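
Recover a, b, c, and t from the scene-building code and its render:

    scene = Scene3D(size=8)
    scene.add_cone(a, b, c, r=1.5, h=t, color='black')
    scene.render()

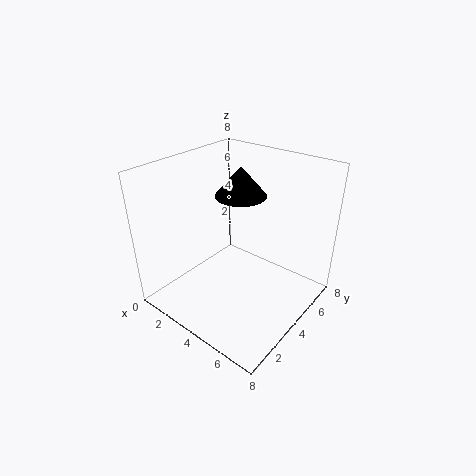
a = 3
b = 5.5
c = 5.75
t = 1.75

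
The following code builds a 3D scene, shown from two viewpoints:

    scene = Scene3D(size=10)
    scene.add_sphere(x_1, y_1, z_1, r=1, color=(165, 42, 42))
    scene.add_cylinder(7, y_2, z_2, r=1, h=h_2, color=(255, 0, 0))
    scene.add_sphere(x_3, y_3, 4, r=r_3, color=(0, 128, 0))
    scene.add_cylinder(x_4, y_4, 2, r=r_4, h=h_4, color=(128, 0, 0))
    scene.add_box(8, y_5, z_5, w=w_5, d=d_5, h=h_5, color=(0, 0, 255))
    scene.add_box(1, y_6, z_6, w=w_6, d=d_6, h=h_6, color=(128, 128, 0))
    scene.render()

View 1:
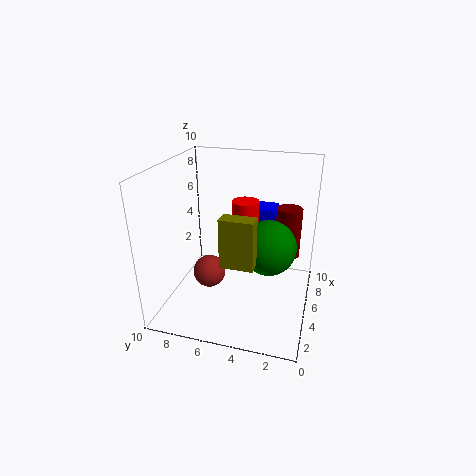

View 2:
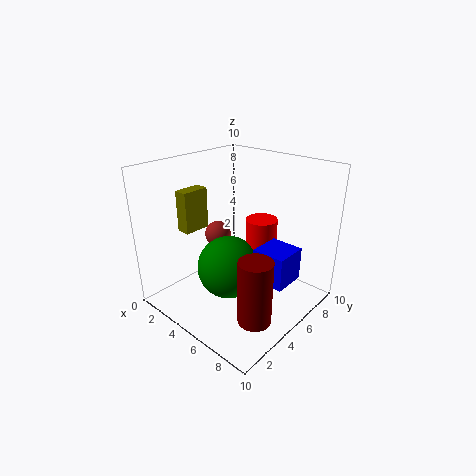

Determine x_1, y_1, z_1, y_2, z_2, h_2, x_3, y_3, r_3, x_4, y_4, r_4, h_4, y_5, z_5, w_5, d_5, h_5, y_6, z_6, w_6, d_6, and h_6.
x_1 = 2
y_1 = 6
z_1 = 4
y_2 = 5
z_2 = 4
h_2 = 3
x_3 = 6
y_3 = 3
r_3 = 2
x_4 = 9
y_4 = 2
r_4 = 1
h_4 = 4
y_5 = 3
z_5 = 4
w_5 = 2
d_5 = 2
h_5 = 2
y_6 = 3
z_6 = 5
w_6 = 1
d_6 = 2
h_6 = 3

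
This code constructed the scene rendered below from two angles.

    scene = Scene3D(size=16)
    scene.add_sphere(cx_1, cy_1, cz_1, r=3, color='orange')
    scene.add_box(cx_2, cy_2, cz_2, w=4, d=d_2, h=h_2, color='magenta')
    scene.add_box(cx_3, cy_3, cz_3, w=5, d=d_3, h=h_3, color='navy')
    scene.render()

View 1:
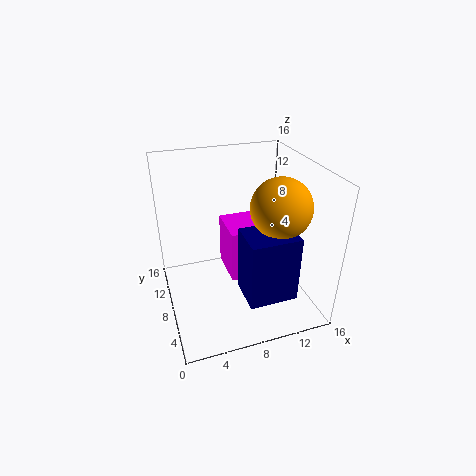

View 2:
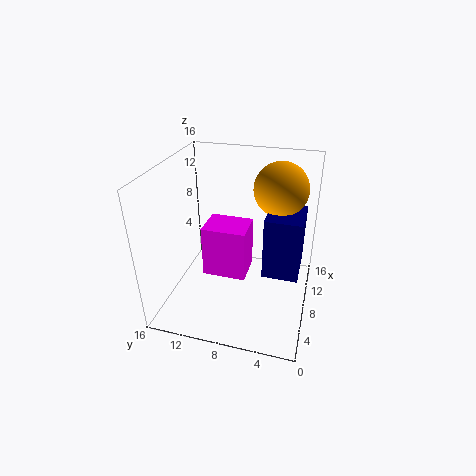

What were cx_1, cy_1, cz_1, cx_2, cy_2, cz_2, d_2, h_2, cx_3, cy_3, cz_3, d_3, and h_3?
cx_1 = 11, cy_1 = 4, cz_1 = 13, cx_2 = 7, cy_2 = 7, cz_2 = 3, d_2 = 5, h_2 = 6, cx_3 = 7, cy_3 = 1, cz_3 = 4, d_3 = 4, h_3 = 7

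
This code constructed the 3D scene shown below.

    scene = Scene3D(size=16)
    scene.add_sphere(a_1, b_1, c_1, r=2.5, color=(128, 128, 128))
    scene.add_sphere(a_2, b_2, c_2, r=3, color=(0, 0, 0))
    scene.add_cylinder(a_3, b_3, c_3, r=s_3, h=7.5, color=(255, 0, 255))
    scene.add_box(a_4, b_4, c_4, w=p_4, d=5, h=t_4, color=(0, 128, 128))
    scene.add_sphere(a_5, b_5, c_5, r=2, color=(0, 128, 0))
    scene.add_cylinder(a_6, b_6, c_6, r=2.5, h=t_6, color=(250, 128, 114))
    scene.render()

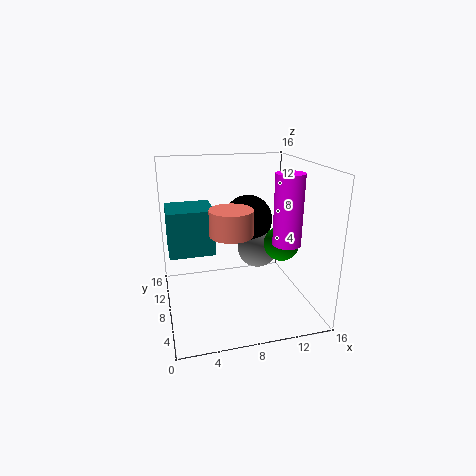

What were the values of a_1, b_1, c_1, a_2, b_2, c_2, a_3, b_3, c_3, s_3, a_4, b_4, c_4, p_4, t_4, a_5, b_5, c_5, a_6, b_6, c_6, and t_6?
a_1 = 11.5, b_1 = 11.5, c_1 = 5, a_2 = 10.5, b_2 = 12.5, c_2 = 8.5, a_3 = 12.5, b_3 = 5, c_3 = 8, s_3 = 1.5, a_4 = 0.5, b_4 = 10.5, c_4 = 5, p_4 = 5.5, t_4 = 5.5, a_5 = 13, b_5 = 7.5, c_5 = 7, a_6 = 7.5, b_6 = 9, c_6 = 8, t_6 = 3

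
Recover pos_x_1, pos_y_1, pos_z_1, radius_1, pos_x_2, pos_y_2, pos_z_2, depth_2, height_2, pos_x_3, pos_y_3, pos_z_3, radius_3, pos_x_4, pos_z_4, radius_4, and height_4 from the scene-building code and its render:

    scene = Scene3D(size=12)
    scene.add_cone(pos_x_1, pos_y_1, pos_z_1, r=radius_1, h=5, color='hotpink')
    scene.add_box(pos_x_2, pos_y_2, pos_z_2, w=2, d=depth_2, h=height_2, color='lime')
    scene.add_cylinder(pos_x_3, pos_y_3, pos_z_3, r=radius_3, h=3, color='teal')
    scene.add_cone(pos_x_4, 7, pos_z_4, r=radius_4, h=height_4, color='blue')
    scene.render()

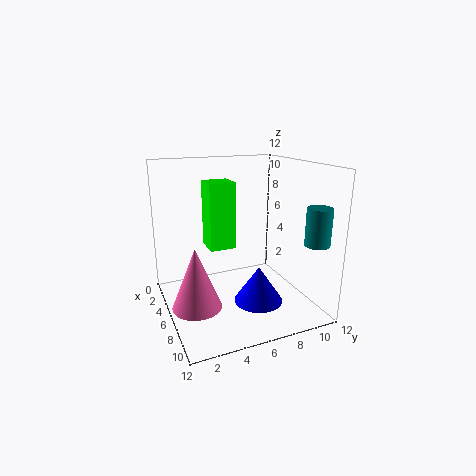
pos_x_1 = 7, pos_y_1 = 2, pos_z_1 = 1, radius_1 = 2, pos_x_2 = 6, pos_y_2 = 3, pos_z_2 = 6, depth_2 = 2, height_2 = 5, pos_x_3 = 10, pos_y_3 = 11, pos_z_3 = 6, radius_3 = 1, pos_x_4 = 8, pos_z_4 = 1, radius_4 = 2, height_4 = 3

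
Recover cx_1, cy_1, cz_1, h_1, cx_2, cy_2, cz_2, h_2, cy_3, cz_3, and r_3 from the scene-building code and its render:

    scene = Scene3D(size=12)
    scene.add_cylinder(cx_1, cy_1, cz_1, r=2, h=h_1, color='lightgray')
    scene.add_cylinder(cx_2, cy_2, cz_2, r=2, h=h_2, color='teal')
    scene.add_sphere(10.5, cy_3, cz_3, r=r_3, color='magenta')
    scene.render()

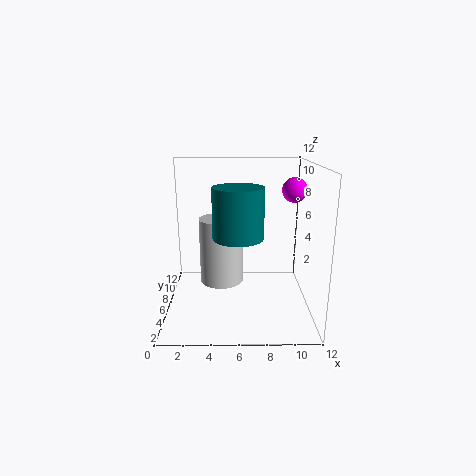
cx_1 = 4.5; cy_1 = 8.5; cz_1 = 1; h_1 = 6; cx_2 = 6; cy_2 = 4.5; cz_2 = 6.5; h_2 = 4; cy_3 = 6; cz_3 = 10; r_3 = 1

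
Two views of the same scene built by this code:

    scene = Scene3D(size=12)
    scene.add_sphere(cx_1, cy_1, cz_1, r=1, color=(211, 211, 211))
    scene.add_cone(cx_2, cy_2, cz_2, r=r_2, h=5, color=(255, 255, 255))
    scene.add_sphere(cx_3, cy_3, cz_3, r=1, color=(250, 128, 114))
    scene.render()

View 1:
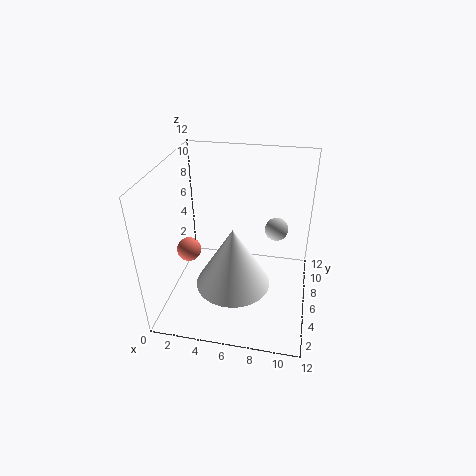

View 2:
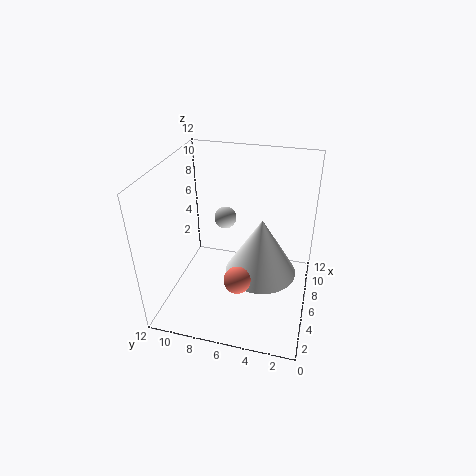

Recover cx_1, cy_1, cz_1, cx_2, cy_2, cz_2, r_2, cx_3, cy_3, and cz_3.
cx_1 = 9; cy_1 = 8; cz_1 = 6; cx_2 = 6; cy_2 = 4; cz_2 = 3; r_2 = 3; cx_3 = 2; cy_3 = 5; cz_3 = 5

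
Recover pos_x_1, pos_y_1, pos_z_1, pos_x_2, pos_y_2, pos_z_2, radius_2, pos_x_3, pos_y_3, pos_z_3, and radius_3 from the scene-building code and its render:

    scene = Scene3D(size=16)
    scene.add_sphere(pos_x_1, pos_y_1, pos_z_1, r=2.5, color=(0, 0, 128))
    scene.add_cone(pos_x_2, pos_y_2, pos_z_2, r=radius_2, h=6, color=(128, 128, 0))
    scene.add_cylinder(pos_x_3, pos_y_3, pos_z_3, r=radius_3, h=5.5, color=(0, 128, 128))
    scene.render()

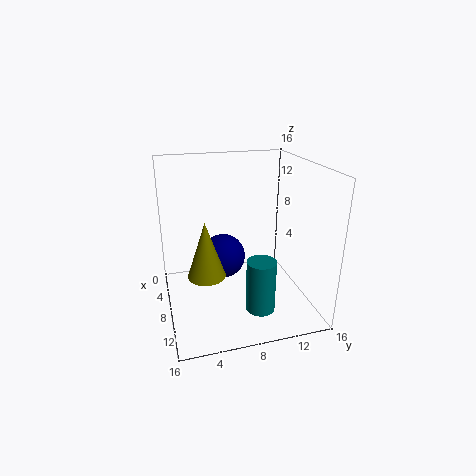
pos_x_1 = 7
pos_y_1 = 6.5
pos_z_1 = 5.5
pos_x_2 = 10
pos_y_2 = 4
pos_z_2 = 5
radius_2 = 2
pos_x_3 = 13
pos_y_3 = 9
pos_z_3 = 2
radius_3 = 1.5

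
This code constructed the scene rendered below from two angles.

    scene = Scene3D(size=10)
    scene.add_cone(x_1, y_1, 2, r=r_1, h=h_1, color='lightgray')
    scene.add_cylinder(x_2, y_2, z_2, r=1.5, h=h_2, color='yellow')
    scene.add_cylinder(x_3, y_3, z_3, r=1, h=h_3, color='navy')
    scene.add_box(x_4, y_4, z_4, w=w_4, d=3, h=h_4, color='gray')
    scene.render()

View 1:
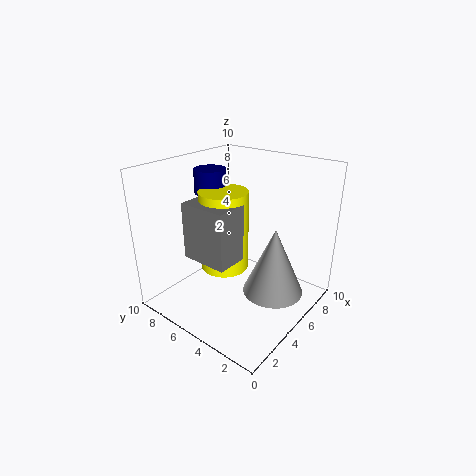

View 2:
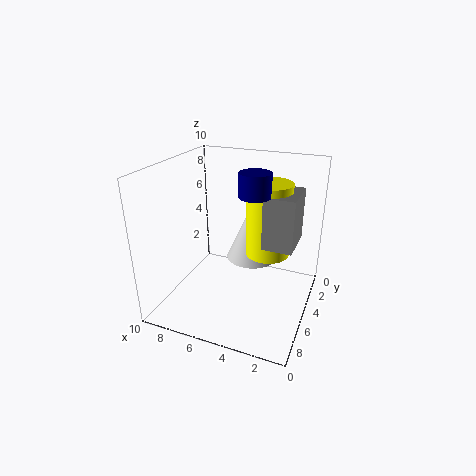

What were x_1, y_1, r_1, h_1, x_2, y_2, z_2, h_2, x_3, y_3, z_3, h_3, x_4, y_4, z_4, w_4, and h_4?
x_1 = 5, y_1 = 2, r_1 = 2, h_1 = 4.5, x_2 = 3, y_2 = 4.5, z_2 = 4, h_2 = 5, x_3 = 3.5, y_3 = 6, z_3 = 8.5, h_3 = 1.5, x_4 = 1, y_4 = 3, z_4 = 5, w_4 = 2, h_4 = 3.5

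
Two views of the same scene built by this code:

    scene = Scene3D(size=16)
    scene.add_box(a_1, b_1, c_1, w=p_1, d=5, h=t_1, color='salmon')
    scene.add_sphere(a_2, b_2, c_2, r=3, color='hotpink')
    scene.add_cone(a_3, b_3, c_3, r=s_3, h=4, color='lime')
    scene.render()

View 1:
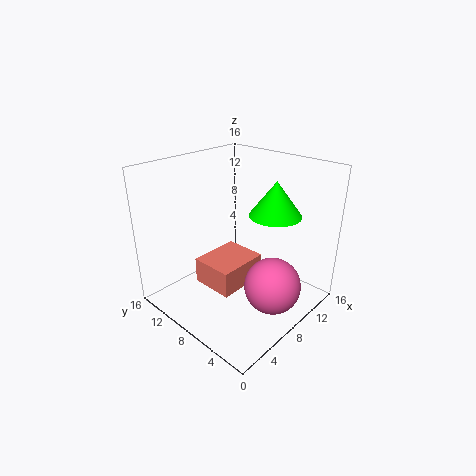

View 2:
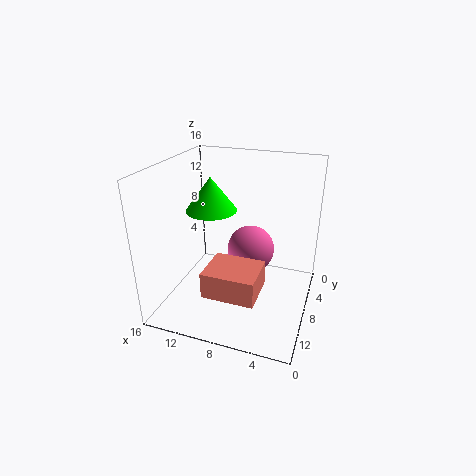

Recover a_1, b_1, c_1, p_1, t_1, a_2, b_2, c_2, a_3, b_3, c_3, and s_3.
a_1 = 5
b_1 = 7
c_1 = 2
p_1 = 6
t_1 = 3
a_2 = 8
b_2 = 3
c_2 = 4
a_3 = 12
b_3 = 6
c_3 = 10
s_3 = 3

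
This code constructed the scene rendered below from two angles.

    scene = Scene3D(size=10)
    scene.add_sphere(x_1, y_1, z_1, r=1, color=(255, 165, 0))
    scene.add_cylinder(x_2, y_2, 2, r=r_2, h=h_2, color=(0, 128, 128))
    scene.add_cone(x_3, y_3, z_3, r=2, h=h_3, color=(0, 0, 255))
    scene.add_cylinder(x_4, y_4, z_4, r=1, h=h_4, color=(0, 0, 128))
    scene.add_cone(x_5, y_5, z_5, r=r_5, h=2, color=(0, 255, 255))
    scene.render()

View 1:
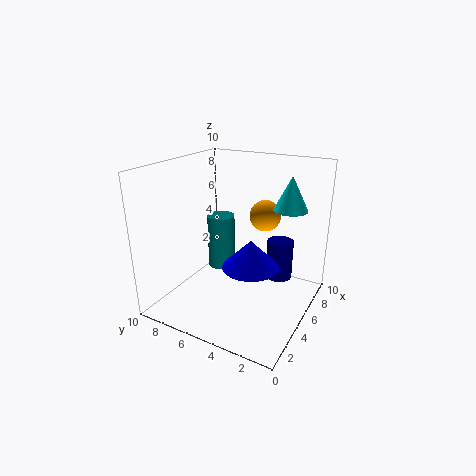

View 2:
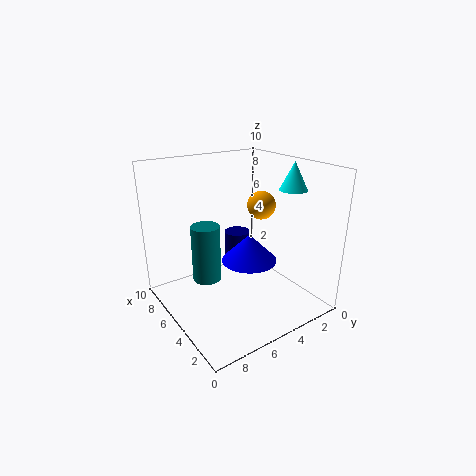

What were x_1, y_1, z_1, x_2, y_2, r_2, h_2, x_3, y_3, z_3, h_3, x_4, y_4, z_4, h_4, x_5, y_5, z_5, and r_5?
x_1 = 5, y_1 = 3, z_1 = 7, x_2 = 6, y_2 = 7, r_2 = 1, h_2 = 4, x_3 = 5, y_3 = 4, z_3 = 3, h_3 = 2, x_4 = 8, y_4 = 3, z_4 = 1, h_4 = 3, x_5 = 4, y_5 = 1, z_5 = 8, r_5 = 1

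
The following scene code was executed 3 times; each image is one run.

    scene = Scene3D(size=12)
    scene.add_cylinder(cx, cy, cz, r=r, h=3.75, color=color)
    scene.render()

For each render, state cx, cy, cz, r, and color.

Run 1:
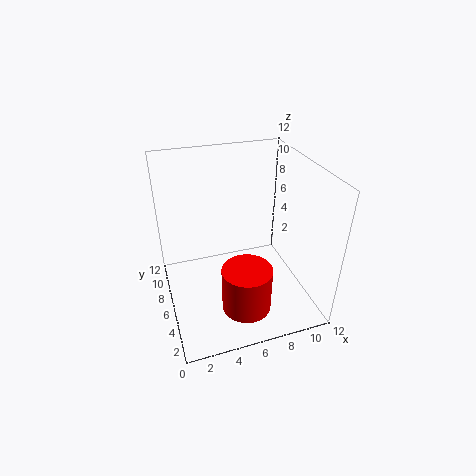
cx = 5.75; cy = 3; cz = 1.25; r = 2; color = 'red'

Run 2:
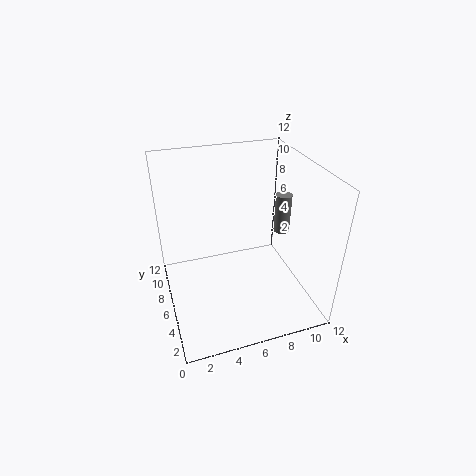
cx = 11.25; cy = 8.5; cz = 4.25; r = 0.75; color = 'gray'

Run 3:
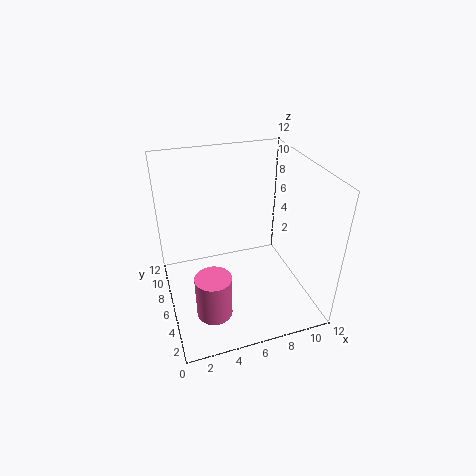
cx = 3.25; cy = 4; cz = 0.25; r = 1.5; color = 'hotpink'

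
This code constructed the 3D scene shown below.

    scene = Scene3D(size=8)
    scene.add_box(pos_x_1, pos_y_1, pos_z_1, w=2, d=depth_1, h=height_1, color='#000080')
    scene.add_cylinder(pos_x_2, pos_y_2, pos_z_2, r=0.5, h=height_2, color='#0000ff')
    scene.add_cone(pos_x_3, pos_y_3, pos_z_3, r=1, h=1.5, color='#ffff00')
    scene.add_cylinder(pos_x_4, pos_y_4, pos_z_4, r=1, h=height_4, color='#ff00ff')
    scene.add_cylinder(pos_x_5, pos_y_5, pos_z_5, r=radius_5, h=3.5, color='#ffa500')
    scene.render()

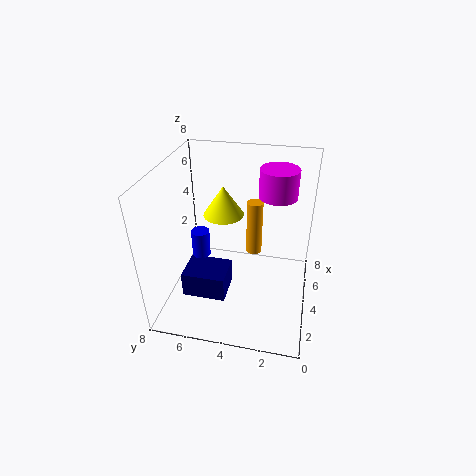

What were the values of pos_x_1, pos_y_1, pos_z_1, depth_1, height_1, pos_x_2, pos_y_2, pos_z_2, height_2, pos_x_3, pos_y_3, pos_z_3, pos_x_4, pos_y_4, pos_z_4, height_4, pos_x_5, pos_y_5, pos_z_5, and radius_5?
pos_x_1 = 2.5, pos_y_1 = 4.5, pos_z_1 = 0.5, depth_1 = 2.5, height_1 = 1.5, pos_x_2 = 3.5, pos_y_2 = 6, pos_z_2 = 3, height_2 = 1.5, pos_x_3 = 3, pos_y_3 = 4.5, pos_z_3 = 6, pos_x_4 = 4.5, pos_y_4 = 2, pos_z_4 = 6.5, height_4 = 1.5, pos_x_5 = 6.5, pos_y_5 = 3.5, pos_z_5 = 1.5, radius_5 = 0.5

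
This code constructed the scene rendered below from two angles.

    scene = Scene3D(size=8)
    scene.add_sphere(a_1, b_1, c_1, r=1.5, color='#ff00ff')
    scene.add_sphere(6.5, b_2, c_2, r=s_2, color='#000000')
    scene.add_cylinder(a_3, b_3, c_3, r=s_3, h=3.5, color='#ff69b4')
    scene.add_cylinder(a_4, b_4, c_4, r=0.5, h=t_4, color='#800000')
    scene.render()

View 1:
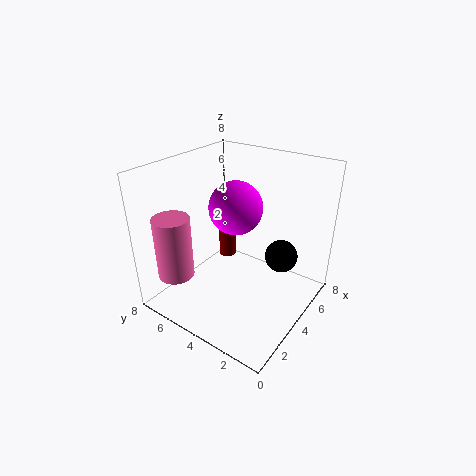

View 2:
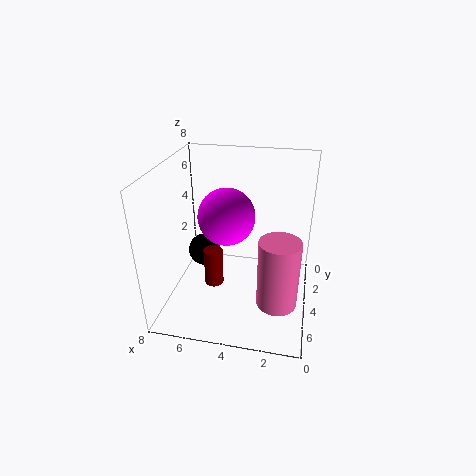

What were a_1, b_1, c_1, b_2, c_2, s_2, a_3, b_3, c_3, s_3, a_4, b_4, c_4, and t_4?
a_1 = 4.5; b_1 = 4.5; c_1 = 5.5; b_2 = 2.5; c_2 = 2; s_2 = 1; a_3 = 1.5; b_3 = 6.5; c_3 = 2; s_3 = 1; a_4 = 5; b_4 = 5.5; c_4 = 2; t_4 = 2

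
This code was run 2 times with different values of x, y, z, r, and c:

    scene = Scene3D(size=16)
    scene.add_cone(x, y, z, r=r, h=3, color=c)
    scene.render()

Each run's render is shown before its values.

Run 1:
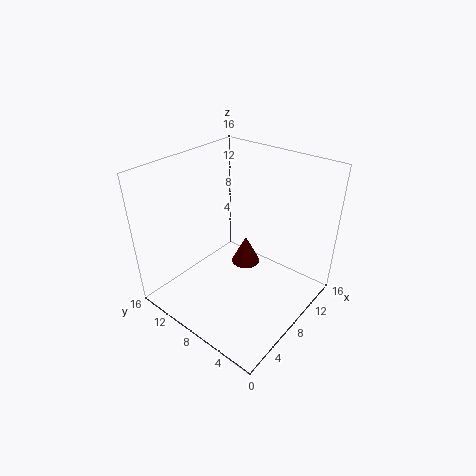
x = 7.5; y = 6.5; z = 6; r = 1.5; c = 'maroon'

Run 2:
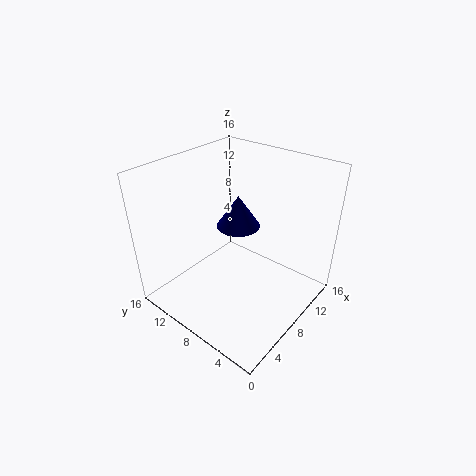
x = 5; y = 5.5; z = 12; r = 2; c = 'navy'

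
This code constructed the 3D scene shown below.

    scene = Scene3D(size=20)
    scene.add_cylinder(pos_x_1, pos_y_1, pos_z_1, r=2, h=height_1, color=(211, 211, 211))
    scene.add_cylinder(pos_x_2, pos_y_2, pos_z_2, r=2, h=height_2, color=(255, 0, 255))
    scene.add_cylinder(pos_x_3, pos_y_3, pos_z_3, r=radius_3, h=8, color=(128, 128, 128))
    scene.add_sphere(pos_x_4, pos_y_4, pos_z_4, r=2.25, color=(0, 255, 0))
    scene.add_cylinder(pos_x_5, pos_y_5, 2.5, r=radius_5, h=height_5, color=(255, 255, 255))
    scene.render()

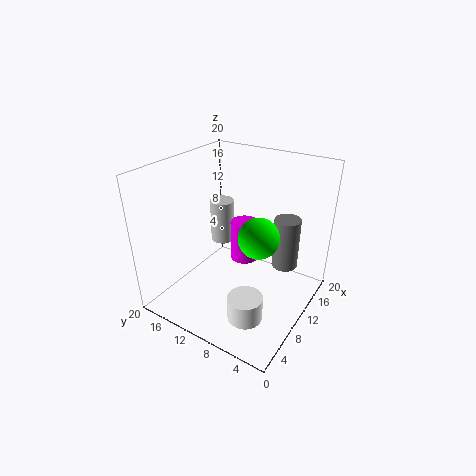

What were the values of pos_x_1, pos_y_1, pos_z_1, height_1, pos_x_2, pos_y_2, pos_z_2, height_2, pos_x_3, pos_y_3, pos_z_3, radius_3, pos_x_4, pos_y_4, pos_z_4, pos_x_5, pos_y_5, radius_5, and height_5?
pos_x_1 = 17.5, pos_y_1 = 18, pos_z_1 = 3.75, height_1 = 7.25, pos_x_2 = 11.75, pos_y_2 = 10, pos_z_2 = 6, height_2 = 5.75, pos_x_3 = 17, pos_y_3 = 5.75, pos_z_3 = 3, radius_3 = 2, pos_x_4 = 4, pos_y_4 = 3.5, pos_z_4 = 15, pos_x_5 = 4.25, pos_y_5 = 5.25, radius_5 = 2.25, height_5 = 3.25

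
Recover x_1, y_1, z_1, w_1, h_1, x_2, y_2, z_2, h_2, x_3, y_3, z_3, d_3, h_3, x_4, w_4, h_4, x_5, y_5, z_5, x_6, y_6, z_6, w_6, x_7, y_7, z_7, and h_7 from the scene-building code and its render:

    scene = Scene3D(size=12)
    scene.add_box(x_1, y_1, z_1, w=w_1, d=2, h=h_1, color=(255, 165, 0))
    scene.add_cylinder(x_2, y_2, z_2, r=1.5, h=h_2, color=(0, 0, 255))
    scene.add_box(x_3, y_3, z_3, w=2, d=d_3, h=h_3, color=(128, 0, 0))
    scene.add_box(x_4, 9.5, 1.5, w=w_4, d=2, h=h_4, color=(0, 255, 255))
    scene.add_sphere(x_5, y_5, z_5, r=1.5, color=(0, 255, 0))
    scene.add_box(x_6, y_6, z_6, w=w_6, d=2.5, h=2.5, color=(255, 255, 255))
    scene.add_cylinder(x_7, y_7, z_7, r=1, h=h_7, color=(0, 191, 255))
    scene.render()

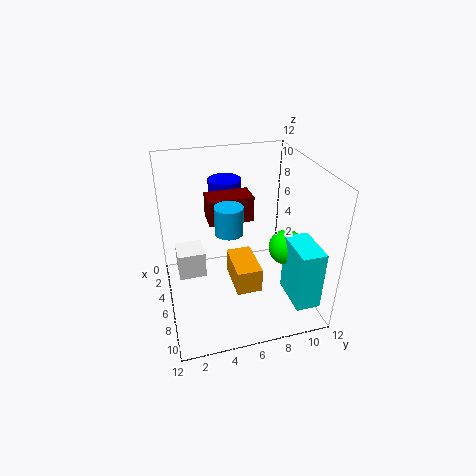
x_1 = 6, y_1 = 5, z_1 = 3, w_1 = 3.5, h_1 = 2, x_2 = 1.5, y_2 = 6, z_2 = 6.5, h_2 = 3, x_3 = 5, y_3 = 3.5, z_3 = 8, d_3 = 3.5, h_3 = 2, x_4 = 7.5, w_4 = 3.5, h_4 = 5, x_5 = 7, y_5 = 10, z_5 = 5, x_6 = 1.5, y_6 = 1, z_6 = 1, w_6 = 2.5, x_7 = 9, y_7 = 4.5, z_7 = 8.5, h_7 = 2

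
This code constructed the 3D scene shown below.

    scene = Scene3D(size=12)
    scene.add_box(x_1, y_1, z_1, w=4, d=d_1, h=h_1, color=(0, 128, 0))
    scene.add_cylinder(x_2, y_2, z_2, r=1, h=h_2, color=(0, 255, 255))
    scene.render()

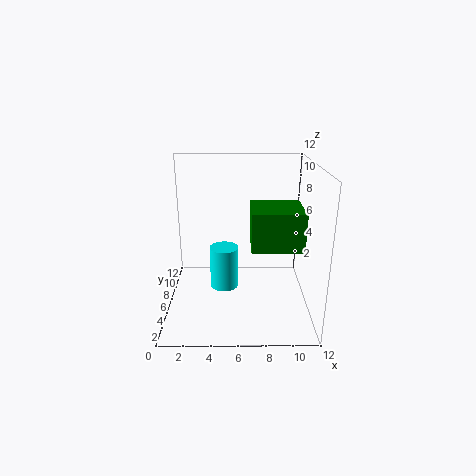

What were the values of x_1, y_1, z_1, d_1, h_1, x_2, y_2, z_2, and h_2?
x_1 = 7; y_1 = 3; z_1 = 6; d_1 = 4; h_1 = 3; x_2 = 5; y_2 = 2; z_2 = 4; h_2 = 3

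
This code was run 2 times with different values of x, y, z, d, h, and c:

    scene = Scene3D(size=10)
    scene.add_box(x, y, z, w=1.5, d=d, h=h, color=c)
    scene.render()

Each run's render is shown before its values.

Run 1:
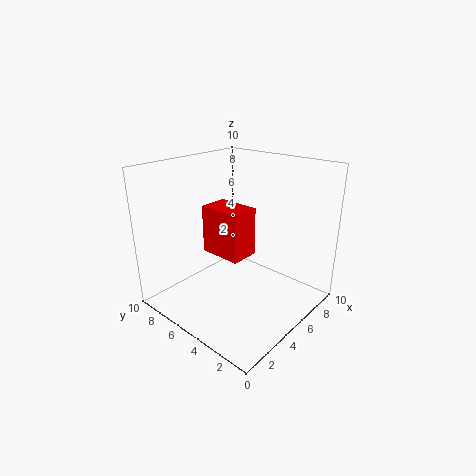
x = 0.25; y = 1; z = 6.5; d = 2.25; h = 2.5; c = 'red'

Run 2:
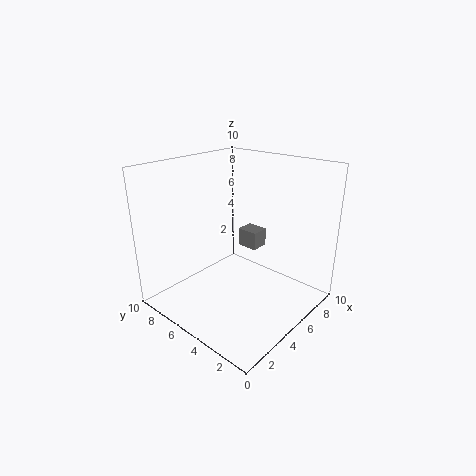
x = 8.5; y = 6.25; z = 2.25; d = 1.75; h = 1.5; c = 'gray'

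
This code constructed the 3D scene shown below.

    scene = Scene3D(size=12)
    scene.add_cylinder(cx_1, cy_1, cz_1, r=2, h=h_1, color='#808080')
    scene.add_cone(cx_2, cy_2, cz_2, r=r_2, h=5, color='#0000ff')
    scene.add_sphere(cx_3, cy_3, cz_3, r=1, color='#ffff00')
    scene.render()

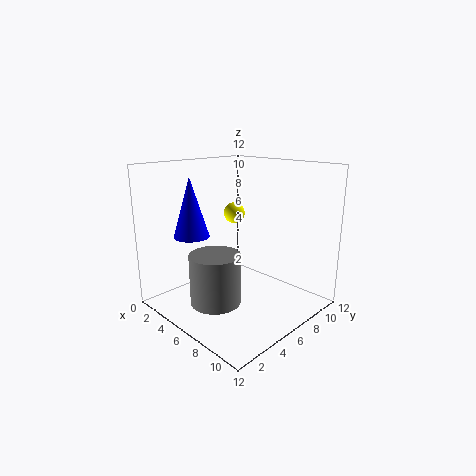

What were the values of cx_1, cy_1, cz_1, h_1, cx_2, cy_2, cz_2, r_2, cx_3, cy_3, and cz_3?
cx_1 = 6.5, cy_1 = 3, cz_1 = 1.5, h_1 = 4, cx_2 = 3, cy_2 = 3.5, cz_2 = 6, r_2 = 1.5, cx_3 = 2.5, cy_3 = 9, cz_3 = 7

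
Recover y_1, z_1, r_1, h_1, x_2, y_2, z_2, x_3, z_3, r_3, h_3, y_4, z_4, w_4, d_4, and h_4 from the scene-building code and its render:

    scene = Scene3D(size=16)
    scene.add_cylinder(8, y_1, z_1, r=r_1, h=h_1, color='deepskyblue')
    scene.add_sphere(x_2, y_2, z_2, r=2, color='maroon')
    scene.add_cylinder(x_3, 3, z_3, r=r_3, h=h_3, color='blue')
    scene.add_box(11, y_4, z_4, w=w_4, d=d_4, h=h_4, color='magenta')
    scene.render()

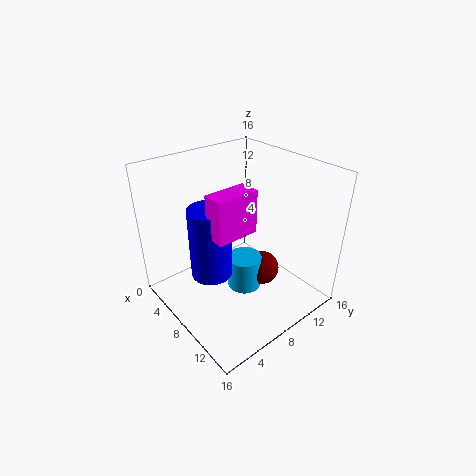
y_1 = 9, z_1 = 1, r_1 = 2, h_1 = 4, x_2 = 9, y_2 = 11, z_2 = 3, x_3 = 10, z_3 = 7, r_3 = 2, h_3 = 7, y_4 = 2, z_4 = 12, w_4 = 2, d_4 = 4, h_4 = 4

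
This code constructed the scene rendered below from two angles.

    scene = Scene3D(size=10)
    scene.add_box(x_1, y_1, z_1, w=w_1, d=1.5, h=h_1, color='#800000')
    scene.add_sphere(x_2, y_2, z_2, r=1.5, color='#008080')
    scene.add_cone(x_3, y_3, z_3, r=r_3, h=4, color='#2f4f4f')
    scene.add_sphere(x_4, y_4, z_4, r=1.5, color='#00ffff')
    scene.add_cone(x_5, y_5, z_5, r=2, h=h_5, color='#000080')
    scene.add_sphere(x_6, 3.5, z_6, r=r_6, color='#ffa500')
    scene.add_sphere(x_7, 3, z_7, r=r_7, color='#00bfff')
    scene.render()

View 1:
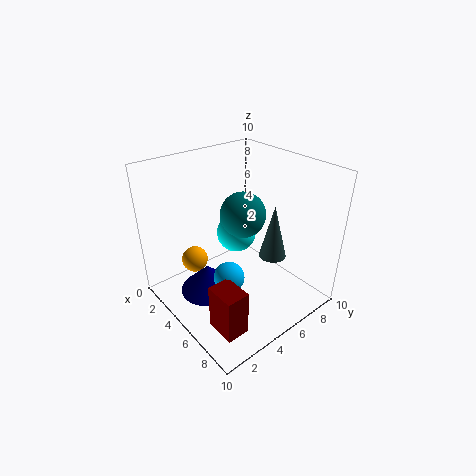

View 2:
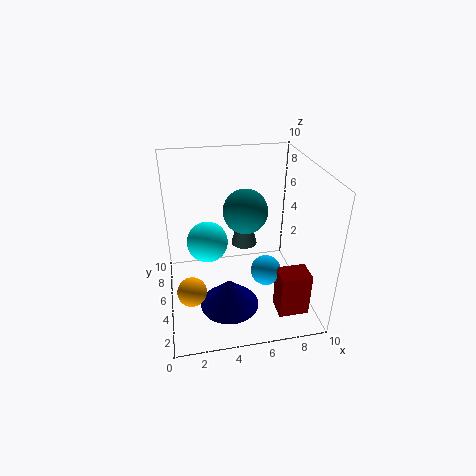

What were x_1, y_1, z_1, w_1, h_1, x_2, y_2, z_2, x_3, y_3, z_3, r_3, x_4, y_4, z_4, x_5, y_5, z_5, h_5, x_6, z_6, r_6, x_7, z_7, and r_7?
x_1 = 7
y_1 = 1
z_1 = 1
w_1 = 2
h_1 = 3
x_2 = 5.5
y_2 = 5
z_2 = 7
x_3 = 6
y_3 = 7.5
z_3 = 3
r_3 = 1
x_4 = 3
y_4 = 6.5
z_4 = 4
x_5 = 4
y_5 = 3
z_5 = 1
h_5 = 2
x_6 = 1.5
z_6 = 2
r_6 = 1
x_7 = 6.5
z_7 = 3.5
r_7 = 1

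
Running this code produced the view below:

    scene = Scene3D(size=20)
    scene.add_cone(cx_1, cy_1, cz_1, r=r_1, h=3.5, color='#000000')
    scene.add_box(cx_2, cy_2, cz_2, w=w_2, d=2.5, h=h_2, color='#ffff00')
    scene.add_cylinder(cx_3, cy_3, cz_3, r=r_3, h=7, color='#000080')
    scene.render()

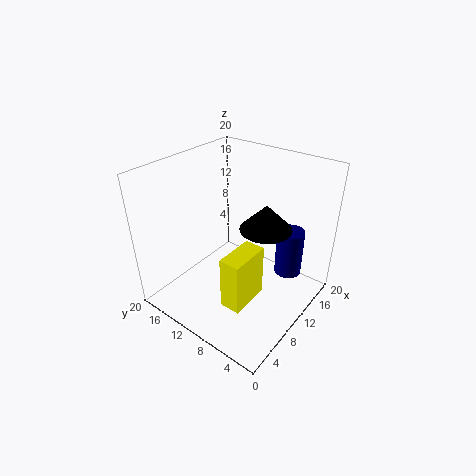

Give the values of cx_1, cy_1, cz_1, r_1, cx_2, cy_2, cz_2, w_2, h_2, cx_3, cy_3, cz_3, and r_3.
cx_1 = 11.5; cy_1 = 6.5; cz_1 = 12; r_1 = 3.5; cx_2 = 1.5; cy_2 = 3.5; cz_2 = 6.5; w_2 = 5; h_2 = 6.5; cx_3 = 16; cy_3 = 5; cz_3 = 3; r_3 = 2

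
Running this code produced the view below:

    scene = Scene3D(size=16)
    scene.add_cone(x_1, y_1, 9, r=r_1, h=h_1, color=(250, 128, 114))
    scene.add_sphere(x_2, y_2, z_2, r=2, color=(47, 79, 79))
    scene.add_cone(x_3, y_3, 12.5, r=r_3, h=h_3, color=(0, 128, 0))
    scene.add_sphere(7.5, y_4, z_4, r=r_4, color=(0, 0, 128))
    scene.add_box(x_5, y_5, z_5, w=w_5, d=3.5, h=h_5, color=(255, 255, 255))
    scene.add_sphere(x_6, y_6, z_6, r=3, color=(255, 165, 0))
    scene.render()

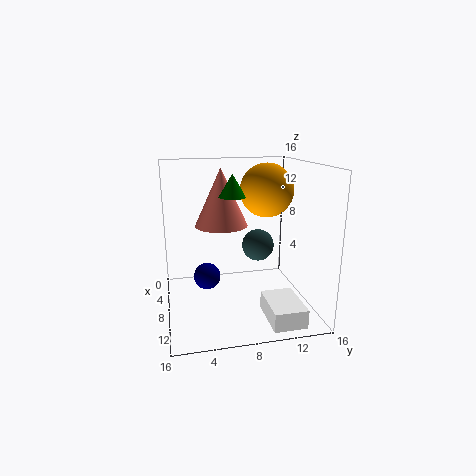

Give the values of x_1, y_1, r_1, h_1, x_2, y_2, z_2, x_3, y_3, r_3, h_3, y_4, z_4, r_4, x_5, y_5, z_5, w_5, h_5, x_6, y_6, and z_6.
x_1 = 6; y_1 = 6.5; r_1 = 3; h_1 = 6.5; x_2 = 4; y_2 = 11.5; z_2 = 5.5; x_3 = 7.5; y_3 = 7.5; r_3 = 1.5; h_3 = 2.5; y_4 = 4.5; z_4 = 3.5; r_4 = 1.5; x_5 = 10.5; y_5 = 10; z_5 = 0.5; w_5 = 5; h_5 = 2; x_6 = 7; y_6 = 11.5; z_6 = 13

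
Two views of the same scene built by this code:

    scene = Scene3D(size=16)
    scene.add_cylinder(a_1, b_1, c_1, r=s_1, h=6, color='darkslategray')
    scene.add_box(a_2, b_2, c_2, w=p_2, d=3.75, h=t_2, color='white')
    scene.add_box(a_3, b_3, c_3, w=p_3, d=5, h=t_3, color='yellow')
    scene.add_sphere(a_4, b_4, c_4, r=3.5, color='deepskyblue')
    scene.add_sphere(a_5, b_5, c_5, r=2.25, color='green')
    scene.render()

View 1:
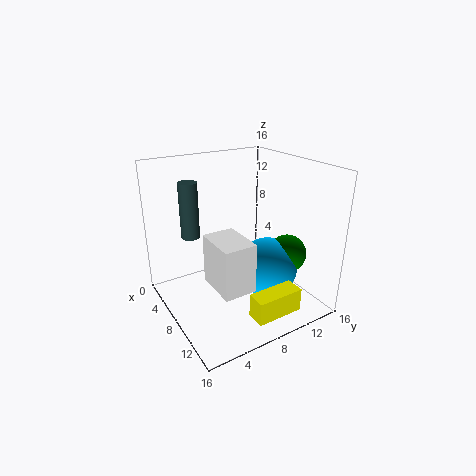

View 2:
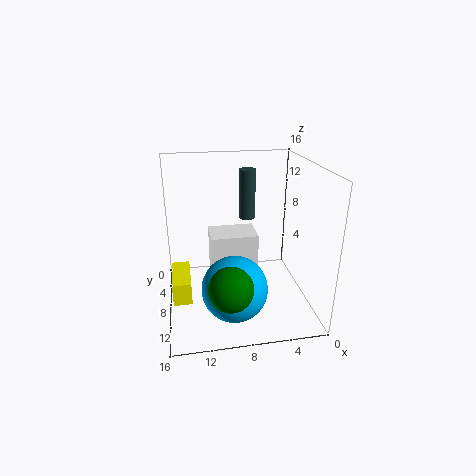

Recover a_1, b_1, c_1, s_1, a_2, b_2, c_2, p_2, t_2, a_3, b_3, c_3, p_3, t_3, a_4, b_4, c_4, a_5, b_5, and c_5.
a_1 = 6
b_1 = 3.25
c_1 = 8.5
s_1 = 1
a_2 = 5.75
b_2 = 4.75
c_2 = 2.5
p_2 = 5.25
t_2 = 5.75
a_3 = 13.5
b_3 = 6
c_3 = 2
p_3 = 2
t_3 = 2.5
a_4 = 9
b_4 = 11.5
c_4 = 3.75
a_5 = 9.75
b_5 = 13.75
c_5 = 5.25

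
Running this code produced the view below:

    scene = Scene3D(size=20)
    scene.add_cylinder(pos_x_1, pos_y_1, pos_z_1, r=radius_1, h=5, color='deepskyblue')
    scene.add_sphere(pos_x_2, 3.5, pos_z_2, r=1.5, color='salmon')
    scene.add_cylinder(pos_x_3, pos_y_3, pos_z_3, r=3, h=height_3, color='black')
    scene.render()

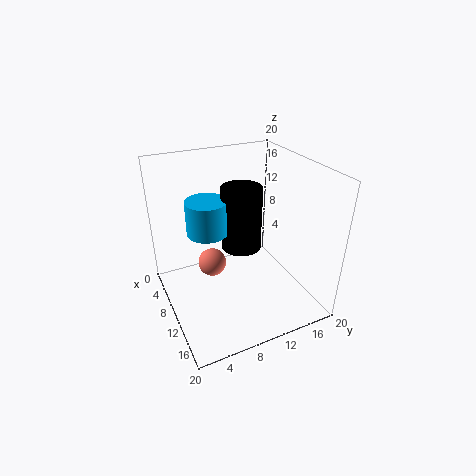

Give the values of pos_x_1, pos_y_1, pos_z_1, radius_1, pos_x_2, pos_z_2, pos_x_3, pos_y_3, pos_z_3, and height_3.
pos_x_1 = 6, pos_y_1 = 7, pos_z_1 = 9.5, radius_1 = 3, pos_x_2 = 17, pos_z_2 = 12.5, pos_x_3 = 7, pos_y_3 = 12, pos_z_3 = 6.5, height_3 = 9.5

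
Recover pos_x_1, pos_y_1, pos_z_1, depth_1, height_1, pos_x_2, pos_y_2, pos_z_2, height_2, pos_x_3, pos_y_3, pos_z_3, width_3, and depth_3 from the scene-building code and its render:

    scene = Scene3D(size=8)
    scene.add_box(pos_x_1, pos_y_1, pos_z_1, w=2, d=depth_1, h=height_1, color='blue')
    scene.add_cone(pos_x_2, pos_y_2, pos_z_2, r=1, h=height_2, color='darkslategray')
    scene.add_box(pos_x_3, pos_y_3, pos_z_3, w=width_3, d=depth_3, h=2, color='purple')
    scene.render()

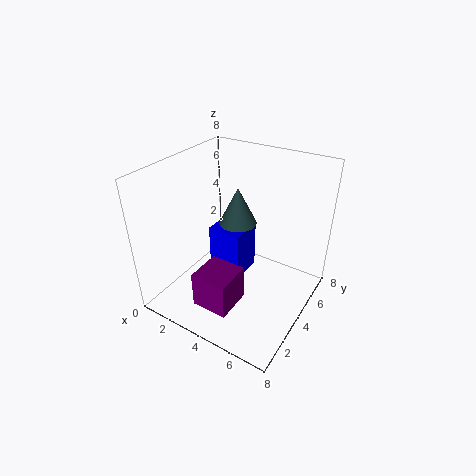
pos_x_1 = 2, pos_y_1 = 4, pos_z_1 = 1, depth_1 = 2, height_1 = 3, pos_x_2 = 4, pos_y_2 = 4, pos_z_2 = 5, height_2 = 2, pos_x_3 = 3, pos_y_3 = 1, pos_z_3 = 1, width_3 = 2, depth_3 = 2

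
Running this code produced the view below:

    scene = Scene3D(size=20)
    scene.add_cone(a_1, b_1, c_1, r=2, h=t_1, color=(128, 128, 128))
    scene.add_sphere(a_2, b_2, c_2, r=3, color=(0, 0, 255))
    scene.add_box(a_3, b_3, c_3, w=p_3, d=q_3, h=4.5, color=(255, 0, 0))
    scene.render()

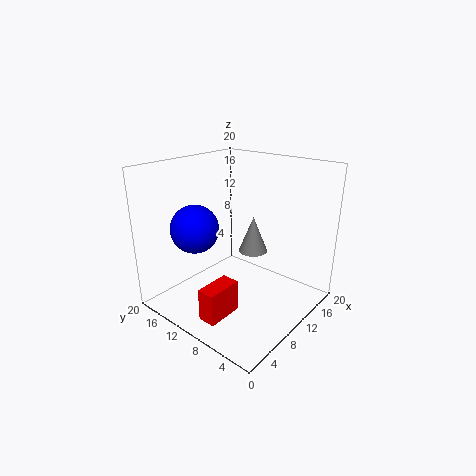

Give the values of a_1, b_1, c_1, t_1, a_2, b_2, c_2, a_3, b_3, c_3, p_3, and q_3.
a_1 = 11.5, b_1 = 8.5, c_1 = 8, t_1 = 5, a_2 = 3.5, b_2 = 11.5, c_2 = 13, a_3 = 2.5, b_3 = 8, c_3 = 0.5, p_3 = 5, q_3 = 2.5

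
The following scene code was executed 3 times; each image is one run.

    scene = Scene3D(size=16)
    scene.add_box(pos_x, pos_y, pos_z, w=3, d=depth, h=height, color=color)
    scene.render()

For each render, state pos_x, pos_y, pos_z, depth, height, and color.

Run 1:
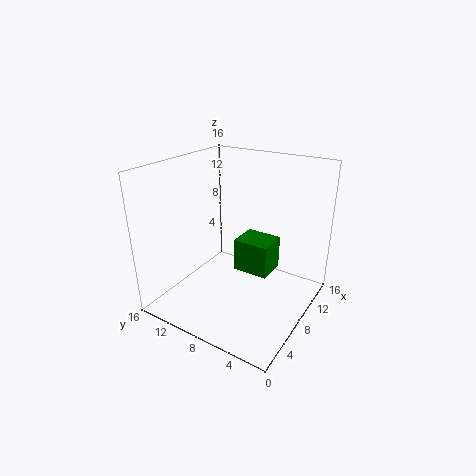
pos_x = 4.5, pos_y = 2.75, pos_z = 6.5, depth = 3.5, height = 3.25, color = 'green'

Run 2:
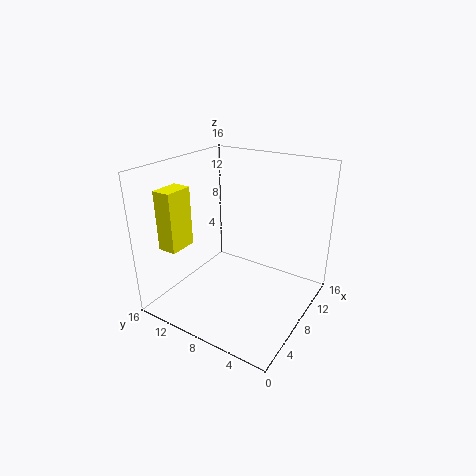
pos_x = 1.5, pos_y = 11.5, pos_z = 8, depth = 2, height = 6.25, color = 'yellow'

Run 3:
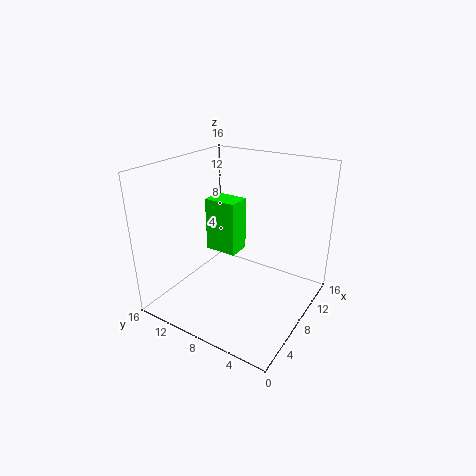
pos_x = 11.25, pos_y = 10.75, pos_z = 3.25, depth = 4.25, height = 7, color = 'lime'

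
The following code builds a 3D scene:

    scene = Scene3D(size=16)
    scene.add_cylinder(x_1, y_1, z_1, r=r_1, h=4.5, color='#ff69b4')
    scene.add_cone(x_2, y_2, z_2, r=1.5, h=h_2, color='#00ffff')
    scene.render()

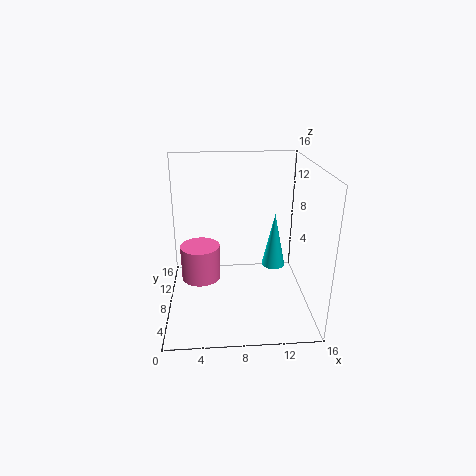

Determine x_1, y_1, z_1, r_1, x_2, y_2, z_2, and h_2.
x_1 = 3.5; y_1 = 12.5; z_1 = 0.5; r_1 = 2.5; x_2 = 13; y_2 = 12.5; z_2 = 2; h_2 = 7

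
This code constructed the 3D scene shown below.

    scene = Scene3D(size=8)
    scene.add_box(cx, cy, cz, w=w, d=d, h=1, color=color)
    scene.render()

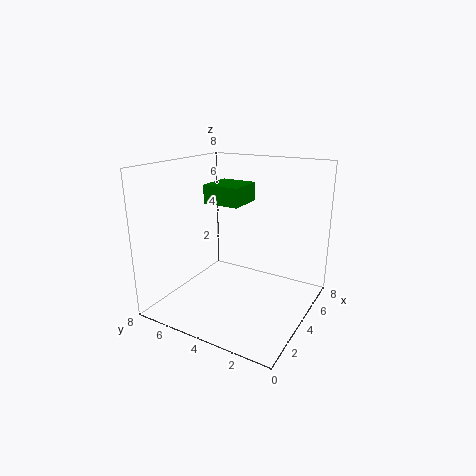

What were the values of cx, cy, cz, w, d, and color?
cx = 3
cy = 3.5
cz = 6
w = 2
d = 2
color = 'green'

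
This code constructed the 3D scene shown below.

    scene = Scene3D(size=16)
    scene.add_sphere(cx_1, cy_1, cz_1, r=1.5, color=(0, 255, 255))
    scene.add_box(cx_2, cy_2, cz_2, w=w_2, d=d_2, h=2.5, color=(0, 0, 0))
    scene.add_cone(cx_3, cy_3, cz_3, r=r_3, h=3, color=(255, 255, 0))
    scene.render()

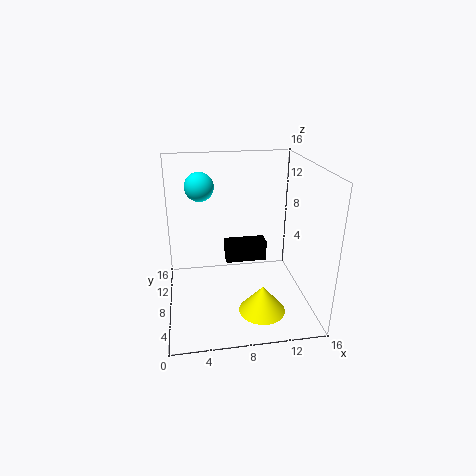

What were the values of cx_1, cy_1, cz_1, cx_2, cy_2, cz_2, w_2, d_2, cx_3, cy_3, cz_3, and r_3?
cx_1 = 4, cy_1 = 8, cz_1 = 14, cx_2 = 7, cy_2 = 10.5, cz_2 = 3.5, w_2 = 5, d_2 = 2, cx_3 = 10, cy_3 = 4, cz_3 = 1, r_3 = 2.5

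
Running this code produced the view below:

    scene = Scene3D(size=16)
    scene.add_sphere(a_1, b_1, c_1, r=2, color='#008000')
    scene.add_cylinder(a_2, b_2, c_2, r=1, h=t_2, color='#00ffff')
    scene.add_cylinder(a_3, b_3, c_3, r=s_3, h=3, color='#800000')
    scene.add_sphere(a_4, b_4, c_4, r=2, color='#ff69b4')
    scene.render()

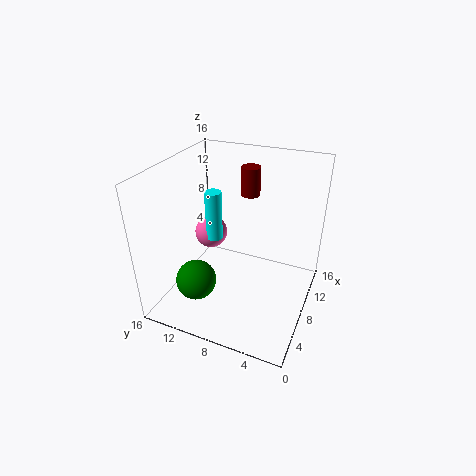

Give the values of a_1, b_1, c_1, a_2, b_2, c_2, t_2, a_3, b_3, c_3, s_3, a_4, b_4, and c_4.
a_1 = 2; b_1 = 10; c_1 = 6; a_2 = 10; b_2 = 12; c_2 = 6; t_2 = 6; a_3 = 9; b_3 = 7; c_3 = 13; s_3 = 1; a_4 = 11; b_4 = 13; c_4 = 6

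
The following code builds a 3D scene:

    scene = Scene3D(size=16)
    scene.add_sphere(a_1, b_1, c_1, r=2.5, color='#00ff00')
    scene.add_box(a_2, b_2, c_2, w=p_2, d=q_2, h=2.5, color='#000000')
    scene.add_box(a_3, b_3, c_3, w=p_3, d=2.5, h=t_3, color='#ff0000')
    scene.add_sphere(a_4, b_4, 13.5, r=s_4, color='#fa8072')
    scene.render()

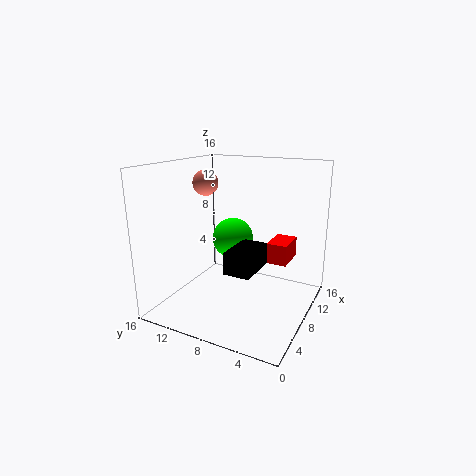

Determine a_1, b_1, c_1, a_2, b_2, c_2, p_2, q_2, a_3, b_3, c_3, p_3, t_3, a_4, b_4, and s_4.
a_1 = 11.5, b_1 = 10.5, c_1 = 6.5, a_2 = 5.5, b_2 = 5.5, c_2 = 4.5, p_2 = 5, q_2 = 3, a_3 = 11.5, b_3 = 3.5, c_3 = 4, p_3 = 4, t_3 = 2.5, a_4 = 9.5, b_4 = 13, s_4 = 1.5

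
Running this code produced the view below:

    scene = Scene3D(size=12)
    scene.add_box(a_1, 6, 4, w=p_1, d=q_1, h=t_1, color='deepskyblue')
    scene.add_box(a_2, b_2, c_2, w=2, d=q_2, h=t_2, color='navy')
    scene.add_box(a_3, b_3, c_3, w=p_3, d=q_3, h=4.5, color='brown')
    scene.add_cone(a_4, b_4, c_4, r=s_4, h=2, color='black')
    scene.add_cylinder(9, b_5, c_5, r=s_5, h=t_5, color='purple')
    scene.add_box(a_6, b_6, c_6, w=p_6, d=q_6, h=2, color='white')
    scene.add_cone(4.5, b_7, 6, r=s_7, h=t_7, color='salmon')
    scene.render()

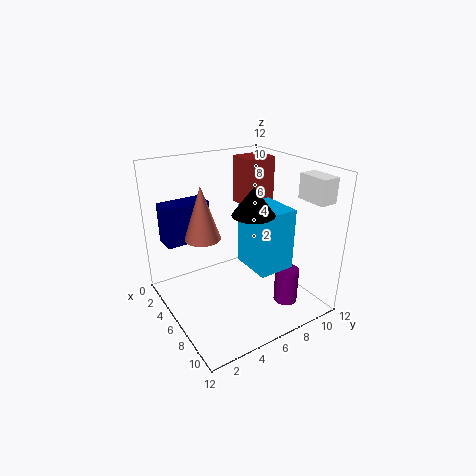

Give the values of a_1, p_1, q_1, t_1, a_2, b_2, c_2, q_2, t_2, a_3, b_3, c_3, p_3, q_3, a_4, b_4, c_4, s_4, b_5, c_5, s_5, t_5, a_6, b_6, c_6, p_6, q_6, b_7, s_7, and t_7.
a_1 = 6, p_1 = 3.5, q_1 = 3, t_1 = 5, a_2 = 1, b_2 = 1, c_2 = 5, q_2 = 4, t_2 = 3.5, a_3 = 0.5, b_3 = 9, c_3 = 7, p_3 = 2.5, q_3 = 3, a_4 = 9.5, b_4 = 5, c_4 = 9.5, s_4 = 1.5, b_5 = 9, c_5 = 0.5, s_5 = 1, t_5 = 3, a_6 = 8.5, b_6 = 10, c_6 = 9.5, p_6 = 2.5, q_6 = 1.5, b_7 = 3.5, s_7 = 1.5, t_7 = 4.5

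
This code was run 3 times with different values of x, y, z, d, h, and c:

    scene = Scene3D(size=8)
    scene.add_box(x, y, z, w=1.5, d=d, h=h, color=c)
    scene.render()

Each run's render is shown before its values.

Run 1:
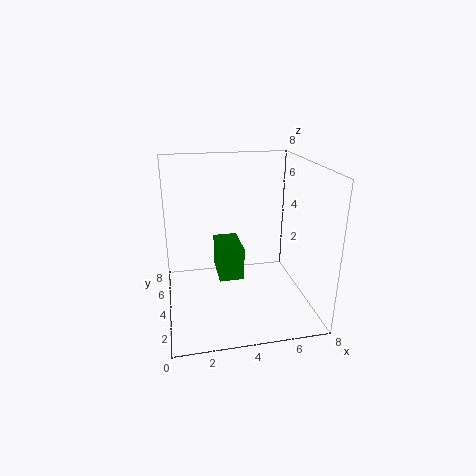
x = 3, y = 4.5, z = 1, d = 2.5, h = 2, c = 'green'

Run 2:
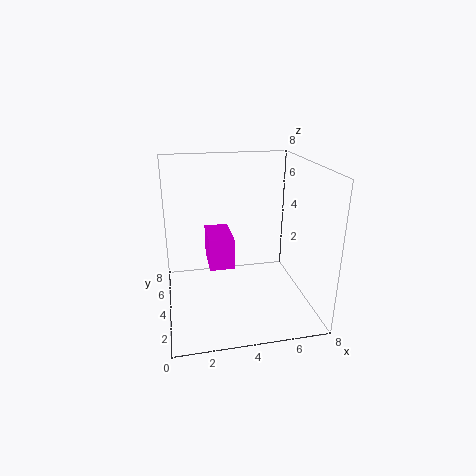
x = 2.5, y = 5, z = 1.5, d = 2.5, h = 2, c = 'magenta'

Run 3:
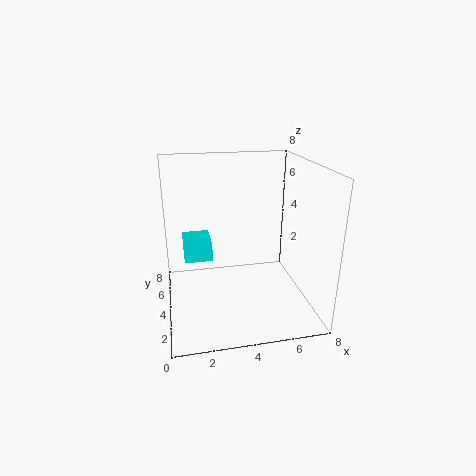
x = 1, y = 3.5, z = 3, d = 2, h = 1, c = 'cyan'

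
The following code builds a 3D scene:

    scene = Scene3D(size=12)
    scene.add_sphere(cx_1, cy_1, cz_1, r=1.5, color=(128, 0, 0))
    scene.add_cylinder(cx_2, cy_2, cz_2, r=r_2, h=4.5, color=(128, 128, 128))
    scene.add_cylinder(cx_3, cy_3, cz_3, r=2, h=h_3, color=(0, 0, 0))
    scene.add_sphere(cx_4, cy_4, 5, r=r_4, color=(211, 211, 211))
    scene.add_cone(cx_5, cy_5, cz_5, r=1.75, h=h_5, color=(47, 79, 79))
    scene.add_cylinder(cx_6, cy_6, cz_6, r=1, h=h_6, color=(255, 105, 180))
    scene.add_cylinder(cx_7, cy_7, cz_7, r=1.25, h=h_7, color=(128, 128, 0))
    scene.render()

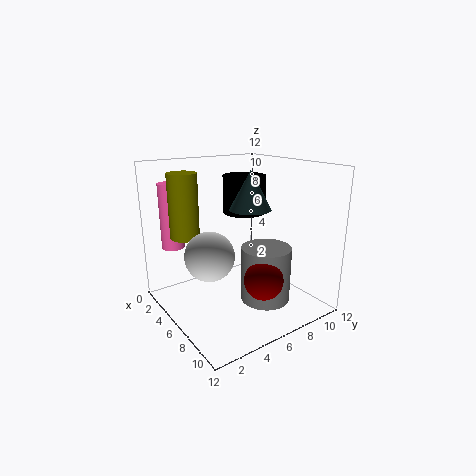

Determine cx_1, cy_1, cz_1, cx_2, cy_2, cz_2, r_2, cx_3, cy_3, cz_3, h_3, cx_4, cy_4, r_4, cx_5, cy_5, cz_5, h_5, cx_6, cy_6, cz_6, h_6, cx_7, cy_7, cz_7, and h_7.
cx_1 = 9.75
cy_1 = 5.75
cz_1 = 3.75
cx_2 = 8.5
cy_2 = 7
cz_2 = 1.25
r_2 = 2
cx_3 = 2.75
cy_3 = 9
cz_3 = 7
h_3 = 3.5
cx_4 = 6
cy_4 = 3.25
r_4 = 2
cx_5 = 6
cy_5 = 7.25
cz_5 = 8.25
h_5 = 3.25
cx_6 = 1.25
cy_6 = 2.25
cz_6 = 4.5
h_6 = 5.75
cx_7 = 2.75
cy_7 = 2.75
cz_7 = 5.75
h_7 = 5.5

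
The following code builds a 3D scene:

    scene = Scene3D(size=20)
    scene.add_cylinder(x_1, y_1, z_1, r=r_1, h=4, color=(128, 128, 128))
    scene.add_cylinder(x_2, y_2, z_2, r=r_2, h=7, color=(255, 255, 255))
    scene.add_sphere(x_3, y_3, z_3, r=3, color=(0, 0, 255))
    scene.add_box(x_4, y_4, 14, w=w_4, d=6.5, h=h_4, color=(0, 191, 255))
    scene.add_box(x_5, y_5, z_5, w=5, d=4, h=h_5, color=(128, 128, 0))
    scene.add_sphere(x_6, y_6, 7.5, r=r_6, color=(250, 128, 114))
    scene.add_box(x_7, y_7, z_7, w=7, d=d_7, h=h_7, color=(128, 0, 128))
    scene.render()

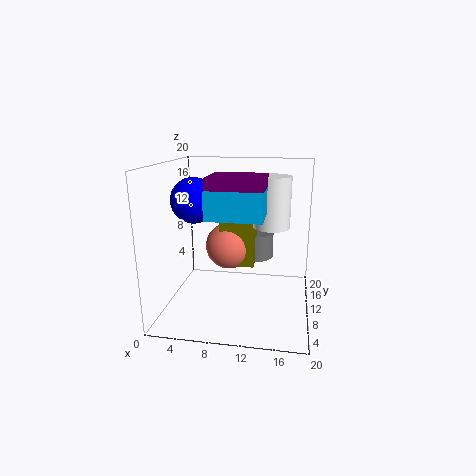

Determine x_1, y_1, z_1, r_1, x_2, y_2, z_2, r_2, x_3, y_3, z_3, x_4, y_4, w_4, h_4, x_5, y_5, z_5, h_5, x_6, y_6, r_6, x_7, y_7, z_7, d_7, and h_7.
x_1 = 11.5, y_1 = 16.5, z_1 = 5, r_1 = 3, x_2 = 14.5, y_2 = 11, z_2 = 11.5, r_2 = 2.5, x_3 = 4.5, y_3 = 8, z_3 = 15.5, x_4 = 7, y_4 = 3.5, w_4 = 7, h_4 = 3.5, x_5 = 7, y_5 = 11.5, z_5 = 5, h_5 = 8.5, x_6 = 8, y_6 = 13.5, r_6 = 3.5, x_7 = 7, y_7 = 4, z_7 = 15.5, d_7 = 6, h_7 = 3.5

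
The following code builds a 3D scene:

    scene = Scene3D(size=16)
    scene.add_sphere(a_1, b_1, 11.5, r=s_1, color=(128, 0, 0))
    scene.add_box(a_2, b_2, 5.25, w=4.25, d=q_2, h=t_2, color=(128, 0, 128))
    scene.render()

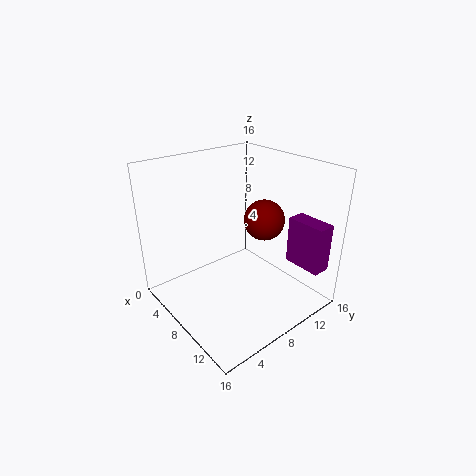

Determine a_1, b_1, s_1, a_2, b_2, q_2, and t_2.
a_1 = 11.75, b_1 = 8.25, s_1 = 2, a_2 = 11.5, b_2 = 12.25, q_2 = 2, t_2 = 5.25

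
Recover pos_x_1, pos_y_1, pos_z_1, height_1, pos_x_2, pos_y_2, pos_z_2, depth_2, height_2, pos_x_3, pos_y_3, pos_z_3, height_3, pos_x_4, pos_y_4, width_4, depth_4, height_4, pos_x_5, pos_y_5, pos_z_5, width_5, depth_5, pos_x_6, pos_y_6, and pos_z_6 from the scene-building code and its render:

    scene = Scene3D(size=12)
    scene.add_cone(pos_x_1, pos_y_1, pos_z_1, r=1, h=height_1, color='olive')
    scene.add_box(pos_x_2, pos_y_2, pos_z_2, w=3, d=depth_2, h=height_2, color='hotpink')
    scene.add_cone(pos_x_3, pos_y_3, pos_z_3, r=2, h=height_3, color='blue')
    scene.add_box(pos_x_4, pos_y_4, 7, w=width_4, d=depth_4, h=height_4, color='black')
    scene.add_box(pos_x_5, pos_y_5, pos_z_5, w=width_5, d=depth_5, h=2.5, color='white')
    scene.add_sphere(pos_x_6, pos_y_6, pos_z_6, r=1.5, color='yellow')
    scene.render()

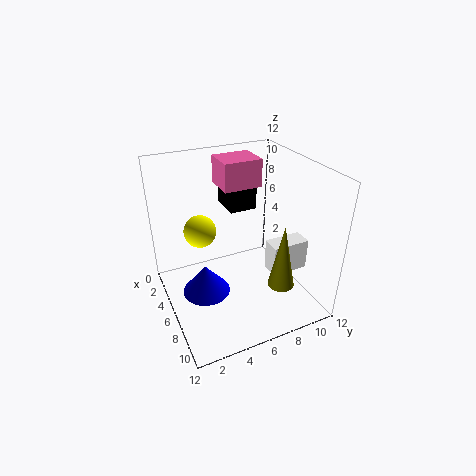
pos_x_1 = 10.5, pos_y_1 = 7.5, pos_z_1 = 4, height_1 = 5, pos_x_2 = 0.5, pos_y_2 = 6, pos_z_2 = 9, depth_2 = 3.5, height_2 = 2.5, pos_x_3 = 6, pos_y_3 = 3, pos_z_3 = 1.5, height_3 = 2.5, pos_x_4 = 0.5, pos_y_4 = 6.5, width_4 = 3, depth_4 = 2.5, height_4 = 3, pos_x_5 = 8, pos_y_5 = 7.5, pos_z_5 = 4, width_5 = 1.5, depth_5 = 3, pos_x_6 = 2, pos_y_6 = 4, pos_z_6 = 5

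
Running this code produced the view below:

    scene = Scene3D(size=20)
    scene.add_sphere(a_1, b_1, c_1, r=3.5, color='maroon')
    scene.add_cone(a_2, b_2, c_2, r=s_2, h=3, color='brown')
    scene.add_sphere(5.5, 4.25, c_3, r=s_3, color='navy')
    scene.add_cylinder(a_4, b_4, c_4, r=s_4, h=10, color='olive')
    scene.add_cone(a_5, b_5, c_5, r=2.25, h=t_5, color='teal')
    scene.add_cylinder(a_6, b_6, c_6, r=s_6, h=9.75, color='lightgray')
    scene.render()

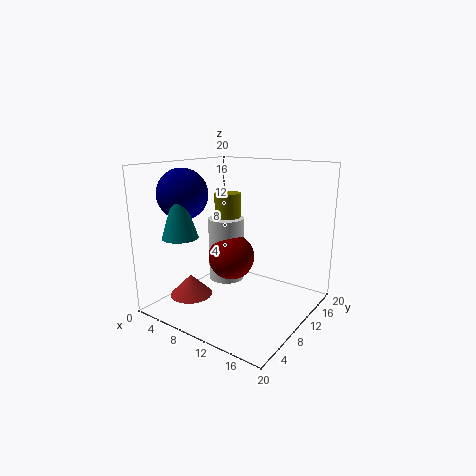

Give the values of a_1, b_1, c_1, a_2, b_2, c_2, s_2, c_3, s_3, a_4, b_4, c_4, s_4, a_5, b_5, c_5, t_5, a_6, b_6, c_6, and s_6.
a_1 = 7; b_1 = 12.5; c_1 = 5.75; a_2 = 4.5; b_2 = 6; c_2 = 1.5; s_2 = 3; c_3 = 16.5; s_3 = 3.25; a_4 = 5.25; b_4 = 14; c_4 = 5.25; s_4 = 2; a_5 = 6.75; b_5 = 2.25; c_5 = 11.5; t_5 = 7; a_6 = 5.5; b_6 = 13.25; c_6 = 1.75; s_6 = 2.75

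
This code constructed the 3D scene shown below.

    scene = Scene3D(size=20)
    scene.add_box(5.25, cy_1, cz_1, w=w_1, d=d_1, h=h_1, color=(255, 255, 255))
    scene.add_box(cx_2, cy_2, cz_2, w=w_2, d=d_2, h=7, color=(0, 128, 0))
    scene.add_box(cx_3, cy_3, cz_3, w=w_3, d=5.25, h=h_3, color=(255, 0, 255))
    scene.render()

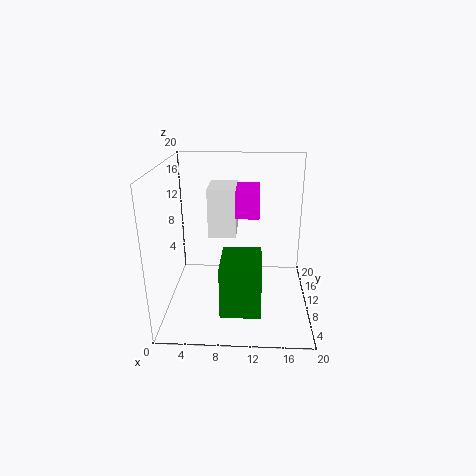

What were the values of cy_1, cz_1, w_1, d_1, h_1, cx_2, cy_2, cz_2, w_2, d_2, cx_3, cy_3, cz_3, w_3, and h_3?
cy_1 = 13.75
cz_1 = 8.25
w_1 = 4.25
d_1 = 6
h_1 = 7.5
cx_2 = 8
cy_2 = 2.75
cz_2 = 2
w_2 = 5.25
d_2 = 6.5
cx_3 = 10
cy_3 = 3.5
cz_3 = 15.25
w_3 = 2.75
h_3 = 3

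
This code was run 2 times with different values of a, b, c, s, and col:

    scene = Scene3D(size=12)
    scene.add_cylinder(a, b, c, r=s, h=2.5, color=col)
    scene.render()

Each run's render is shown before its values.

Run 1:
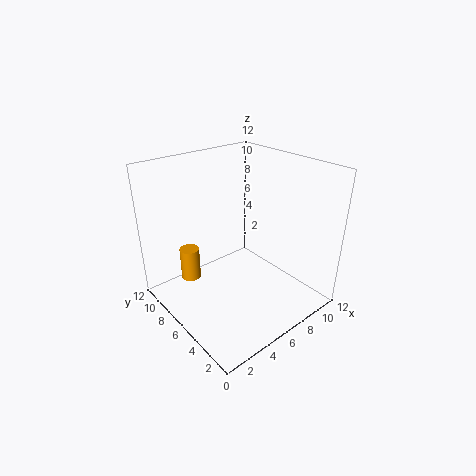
a = 1.75
b = 6.75
c = 3.75
s = 0.75
col = 'orange'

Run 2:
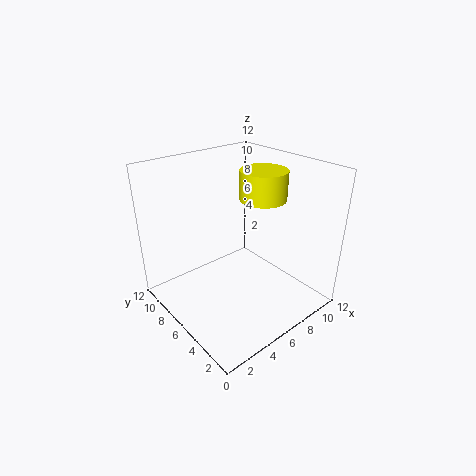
a = 8.75
b = 6
c = 8.75
s = 2
col = 'yellow'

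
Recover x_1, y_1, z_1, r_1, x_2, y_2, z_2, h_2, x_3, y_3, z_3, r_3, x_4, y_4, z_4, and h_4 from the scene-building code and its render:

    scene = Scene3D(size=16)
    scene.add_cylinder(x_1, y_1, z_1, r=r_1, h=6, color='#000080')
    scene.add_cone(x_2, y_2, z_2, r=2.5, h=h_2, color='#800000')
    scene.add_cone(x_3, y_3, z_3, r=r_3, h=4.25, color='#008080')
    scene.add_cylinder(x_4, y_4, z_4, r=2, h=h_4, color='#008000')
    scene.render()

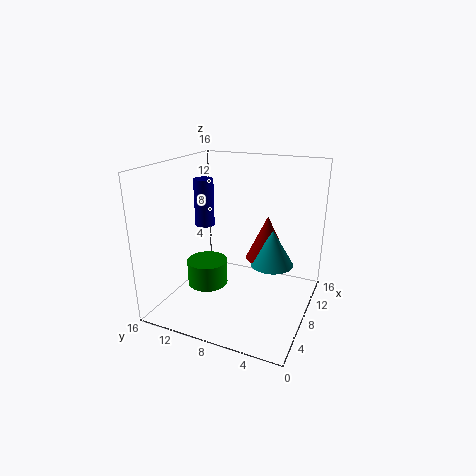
x_1 = 12
y_1 = 14.5
z_1 = 7.25
r_1 = 1.25
x_2 = 11.5
y_2 = 5.75
z_2 = 4.5
h_2 = 5.25
x_3 = 10.5
y_3 = 4.75
z_3 = 4.25
r_3 = 2.5
x_4 = 3.25
y_4 = 9.25
z_4 = 4.75
h_4 = 2.5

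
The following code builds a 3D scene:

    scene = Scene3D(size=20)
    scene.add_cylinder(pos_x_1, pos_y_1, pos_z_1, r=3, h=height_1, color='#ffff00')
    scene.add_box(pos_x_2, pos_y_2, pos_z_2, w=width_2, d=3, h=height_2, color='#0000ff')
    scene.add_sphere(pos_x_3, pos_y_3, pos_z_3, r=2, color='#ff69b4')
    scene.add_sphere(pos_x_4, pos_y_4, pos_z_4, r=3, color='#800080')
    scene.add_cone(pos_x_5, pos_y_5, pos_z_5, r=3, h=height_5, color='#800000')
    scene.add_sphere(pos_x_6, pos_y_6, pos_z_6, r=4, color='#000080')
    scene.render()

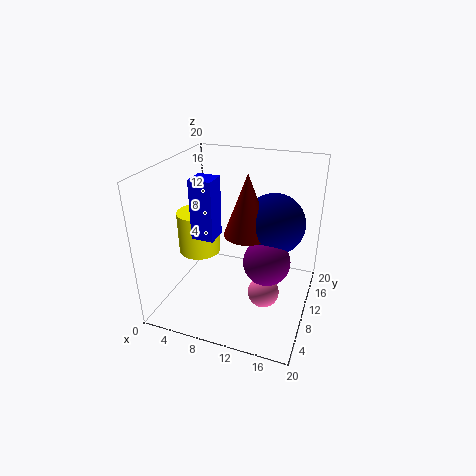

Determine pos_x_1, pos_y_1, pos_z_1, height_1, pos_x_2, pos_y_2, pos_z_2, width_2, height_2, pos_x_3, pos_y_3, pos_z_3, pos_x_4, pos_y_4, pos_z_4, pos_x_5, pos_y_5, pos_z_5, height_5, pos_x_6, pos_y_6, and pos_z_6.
pos_x_1 = 4, pos_y_1 = 10, pos_z_1 = 7, height_1 = 6, pos_x_2 = 5, pos_y_2 = 6, pos_z_2 = 11, width_2 = 3, height_2 = 8, pos_x_3 = 15, pos_y_3 = 6, pos_z_3 = 5, pos_x_4 = 15, pos_y_4 = 7, pos_z_4 = 9, pos_x_5 = 12, pos_y_5 = 8, pos_z_5 = 12, height_5 = 8, pos_x_6 = 15, pos_y_6 = 10, pos_z_6 = 13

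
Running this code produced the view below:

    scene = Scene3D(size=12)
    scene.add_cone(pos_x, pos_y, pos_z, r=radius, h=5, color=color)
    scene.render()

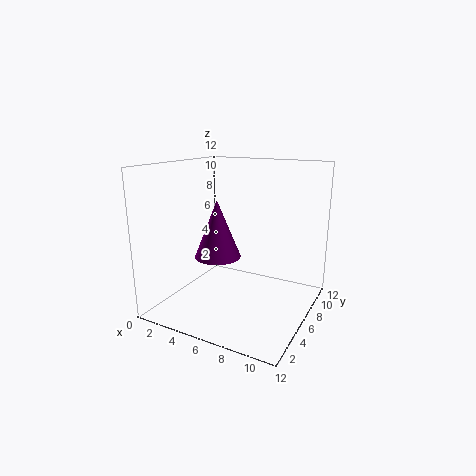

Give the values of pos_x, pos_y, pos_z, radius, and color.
pos_x = 4, pos_y = 6, pos_z = 4, radius = 2, color = 'purple'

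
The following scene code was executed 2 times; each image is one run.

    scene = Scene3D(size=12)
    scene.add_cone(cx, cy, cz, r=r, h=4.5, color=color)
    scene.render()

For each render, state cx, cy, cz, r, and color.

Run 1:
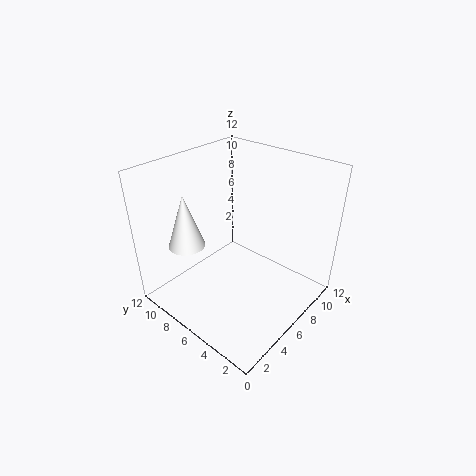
cx = 3, cy = 9, cz = 5.5, r = 1.5, color = 'white'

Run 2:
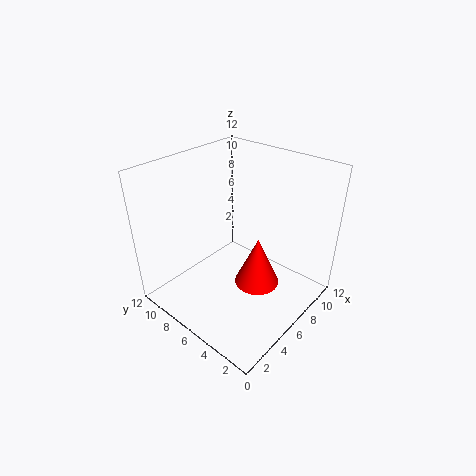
cx = 7.5, cy = 5, cz = 1, r = 2, color = 'red'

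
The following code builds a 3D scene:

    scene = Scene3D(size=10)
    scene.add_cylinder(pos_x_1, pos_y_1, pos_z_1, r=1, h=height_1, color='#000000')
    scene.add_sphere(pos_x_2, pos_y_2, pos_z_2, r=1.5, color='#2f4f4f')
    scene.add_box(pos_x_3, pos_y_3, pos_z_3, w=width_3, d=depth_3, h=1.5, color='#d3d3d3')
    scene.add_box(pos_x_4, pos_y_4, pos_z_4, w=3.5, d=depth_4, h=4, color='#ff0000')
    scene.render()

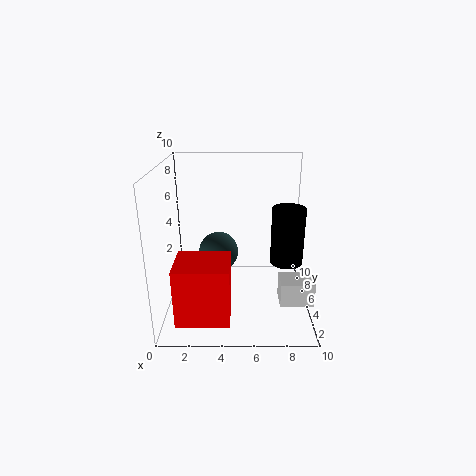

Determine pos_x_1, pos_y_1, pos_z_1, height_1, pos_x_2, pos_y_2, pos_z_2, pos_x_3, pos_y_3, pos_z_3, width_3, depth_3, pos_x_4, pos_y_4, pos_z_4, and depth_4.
pos_x_1 = 8, pos_y_1 = 2.5, pos_z_1 = 4.5, height_1 = 3.5, pos_x_2 = 3.5, pos_y_2 = 7, pos_z_2 = 3, pos_x_3 = 7.5, pos_y_3 = 0.5, pos_z_3 = 2.5, width_3 = 2, depth_3 = 1.5, pos_x_4 = 1, pos_y_4 = 1, pos_z_4 = 0.5, depth_4 = 3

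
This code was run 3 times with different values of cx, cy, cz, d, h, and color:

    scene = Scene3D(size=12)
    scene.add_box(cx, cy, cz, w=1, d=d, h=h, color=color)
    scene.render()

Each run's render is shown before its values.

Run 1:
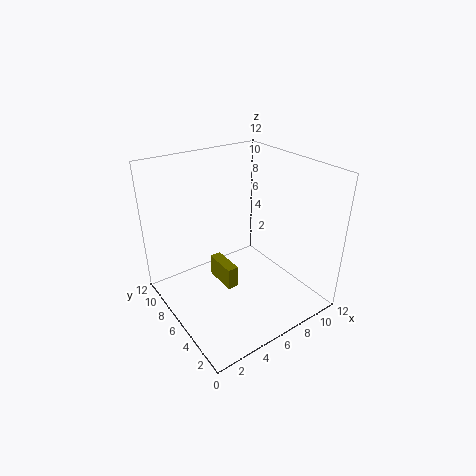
cx = 5, cy = 6, cz = 1, d = 3, h = 2, color = 'olive'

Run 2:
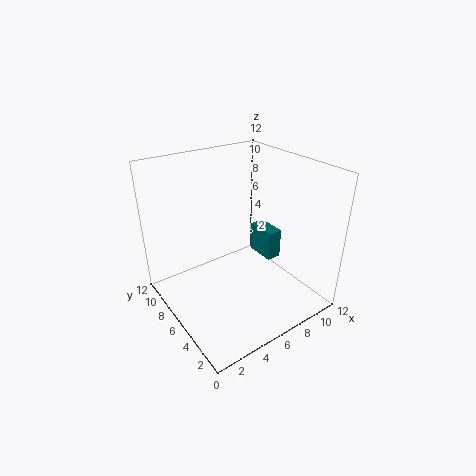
cx = 5, cy = 1, cz = 7, d = 2, h = 2, color = 'teal'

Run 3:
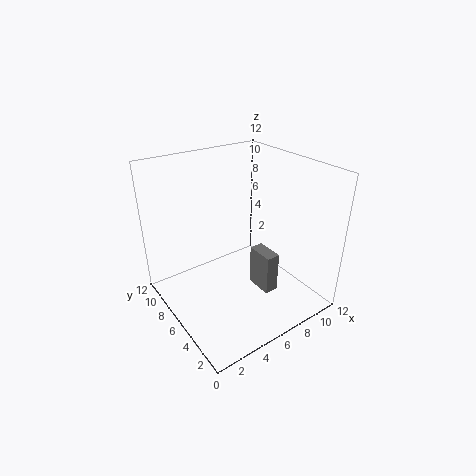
cx = 5, cy = 1, cz = 4, d = 2, h = 3, color = 'gray'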